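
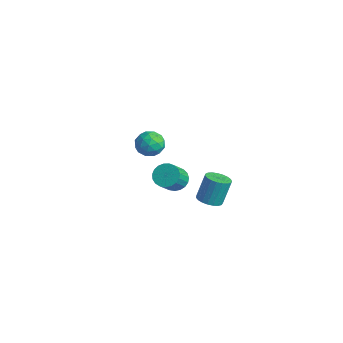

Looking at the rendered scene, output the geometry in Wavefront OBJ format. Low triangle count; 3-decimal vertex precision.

v 1.567 -2.976 -0.218
v 1.945 -3.316 -0.07
v 1.911 -2.885 1.007
v 1.533 -2.544 0.858
v 2.063 -3.142 -0.136
v 2.029 -2.711 0.941
v 2.096 -2.94 -0.216
v 2.062 -2.509 0.861
v 2.037 -2.743 -0.296
v 2.003 -2.312 0.78
v 1.897 -2.587 -0.363
v 1.863 -2.156 0.713
v 1.7 -2.498 -0.405
v 1.666 -2.067 0.671
v 1.48 -2.491 -0.415
v 1.446 -2.06 0.661
v 1.275 -2.568 -0.391
v 1.241 -2.137 0.686
v 1.12 -2.716 -0.336
v 1.086 -2.285 0.74
v 1.043 -2.908 -0.262
v 1.009 -2.477 0.815
v 1.057 -3.112 -0.18
v 1.022 -2.681 0.897
v 1.158 -3.293 -0.104
v 1.124 -2.862 0.972
v 1.331 -3.418 -0.048
v 1.296 -2.987 1.028
v 1.544 -3.467 -0.022
v 1.51 -3.036 1.054
v 1.761 -3.431 -0.03
v 1.727 -3 1.047
v -3.715 -1.681 -0.936
v -3.24 -2.013 -0.616
v -4.42 -2.447 -0.684
v -3.945 -2.779 -0.364
v -4.17 -2.206 -0.12
v -3.734 -1.732 -0.276
v -3.926 -2.728 -1.024
v -3.49 -2.254 -1.18
v -3.37 -2.66 -0.671
v -3.521 -2.338 -0.112
v -4.139 -2.122 -1.188
v -4.29 -1.8 -0.629
v -3.415 -1.779 -0.798
v -4.245 -2.681 -0.502
v -4.377 -2.344 -0.358
v -4.097 -2.539 -0.17
v -3.706 -1.615 -0.598
v -3.426 -1.81 -0.41
v -3.973 -1.923 -0.119
v -4.234 -2.65 -0.89
v -3.954 -2.845 -0.702
v -3.563 -1.921 -1.13
v -3.283 -2.116 -0.942
v -3.687 -2.537 -1.181
v -3.213 -2.355 -0.642
v -3.627 -2.806 -0.494
v -3.616 -2.775 -0.882
v -3.36 -2.497 -0.974
v -3.301 -2.166 -0.314
v -3.716 -2.616 -0.166
v -3.848 -2.279 -0.022
v -3.592 -2.001 -0.114
v -3.378 -2.546 -0.346
v -3.944 -1.844 -1.134
v -4.359 -2.294 -0.986
v -4.068 -2.459 -1.186
v -3.812 -2.181 -1.278
v -4.033 -1.654 -0.806
v -4.447 -2.105 -0.658
v -4.3 -1.963 -0.326
v -4.044 -1.685 -0.418
v -4.282 -1.914 -0.954
v -1.299 -2.654 -1.015
v -0.956 -2.899 -1.398
v -0.578 -3.572 -0.628
v -0.921 -3.326 -0.245
v -0.819 -2.725 -1.313
v -0.441 -3.398 -0.543
v -0.765 -2.539 -1.177
v -0.387 -3.212 -0.407
v -0.803 -2.373 -1.013
v -0.425 -3.045 -0.243
v -0.927 -2.255 -0.849
v -0.549 -2.928 -0.079
v -1.116 -2.206 -0.714
v -0.738 -2.879 0.056
v -1.336 -2.234 -0.631
v -0.958 -2.907 0.139
v -1.549 -2.335 -0.614
v -1.172 -3.008 0.156
v -1.72 -2.491 -0.667
v -1.342 -3.164 0.103
v -1.818 -2.675 -0.78
v -1.44 -3.348 -0.01
v -1.826 -2.856 -0.933
v -1.448 -3.529 -0.163
v -1.742 -3.001 -1.101
v -1.365 -3.674 -0.331
v -1.583 -3.086 -1.254
v -1.205 -3.759 -0.484
v -1.374 -3.097 -1.365
v -0.996 -3.77 -0.596
v -1.152 -3.031 -1.416
v -0.774 -3.703 -0.647
f 2 1 5
f 2 5 3
f 3 5 6
f 3 6 4
f 5 1 7
f 5 7 6
f 6 7 8
f 6 8 4
f 7 1 9
f 7 9 8
f 8 9 10
f 8 10 4
f 9 1 11
f 9 11 10
f 10 11 12
f 10 12 4
f 11 1 13
f 11 13 12
f 12 13 14
f 12 14 4
f 13 1 15
f 13 15 14
f 14 15 16
f 14 16 4
f 15 1 17
f 15 17 16
f 16 17 18
f 16 18 4
f 17 1 19
f 17 19 18
f 18 19 20
f 18 20 4
f 19 1 21
f 19 21 20
f 20 21 22
f 20 22 4
f 21 1 23
f 21 23 22
f 22 23 24
f 22 24 4
f 23 1 25
f 23 25 24
f 24 25 26
f 24 26 4
f 25 1 27
f 25 27 26
f 26 27 28
f 26 28 4
f 27 1 29
f 27 29 28
f 28 29 30
f 28 30 4
f 29 1 31
f 29 31 30
f 30 31 32
f 30 32 4
f 31 1 2
f 31 2 32
f 32 2 3
f 32 3 4
f 33 70 49
f 70 44 73
f 49 73 38
f 70 73 49
f 33 49 45
f 49 38 50
f 45 50 34
f 49 50 45
f 33 45 54
f 45 34 55
f 54 55 40
f 45 55 54
f 33 54 66
f 54 40 69
f 66 69 43
f 54 69 66
f 33 66 70
f 66 43 74
f 70 74 44
f 66 74 70
f 34 50 61
f 50 38 64
f 61 64 42
f 50 64 61
f 38 73 51
f 73 44 72
f 51 72 37
f 73 72 51
f 44 74 71
f 74 43 67
f 71 67 35
f 74 67 71
f 43 69 68
f 69 40 56
f 68 56 39
f 69 56 68
f 40 55 60
f 55 34 57
f 60 57 41
f 55 57 60
f 36 62 48
f 62 42 63
f 48 63 37
f 62 63 48
f 36 48 46
f 48 37 47
f 46 47 35
f 48 47 46
f 36 46 53
f 46 35 52
f 53 52 39
f 46 52 53
f 36 53 58
f 53 39 59
f 58 59 41
f 53 59 58
f 36 58 62
f 58 41 65
f 62 65 42
f 58 65 62
f 37 63 51
f 63 42 64
f 51 64 38
f 63 64 51
f 35 47 71
f 47 37 72
f 71 72 44
f 47 72 71
f 39 52 68
f 52 35 67
f 68 67 43
f 52 67 68
f 41 59 60
f 59 39 56
f 60 56 40
f 59 56 60
f 42 65 61
f 65 41 57
f 61 57 34
f 65 57 61
f 76 75 79
f 76 79 77
f 77 79 80
f 77 80 78
f 79 75 81
f 79 81 80
f 80 81 82
f 80 82 78
f 81 75 83
f 81 83 82
f 82 83 84
f 82 84 78
f 83 75 85
f 83 85 84
f 84 85 86
f 84 86 78
f 85 75 87
f 85 87 86
f 86 87 88
f 86 88 78
f 87 75 89
f 87 89 88
f 88 89 90
f 88 90 78
f 89 75 91
f 89 91 90
f 90 91 92
f 90 92 78
f 91 75 93
f 91 93 92
f 92 93 94
f 92 94 78
f 93 75 95
f 93 95 94
f 94 95 96
f 94 96 78
f 95 75 97
f 95 97 96
f 96 97 98
f 96 98 78
f 97 75 99
f 97 99 98
f 98 99 100
f 98 100 78
f 99 75 101
f 99 101 100
f 100 101 102
f 100 102 78
f 101 75 103
f 101 103 102
f 102 103 104
f 102 104 78
f 103 75 105
f 103 105 104
f 104 105 106
f 104 106 78
f 105 75 76
f 105 76 106
f 106 76 77
f 106 77 78



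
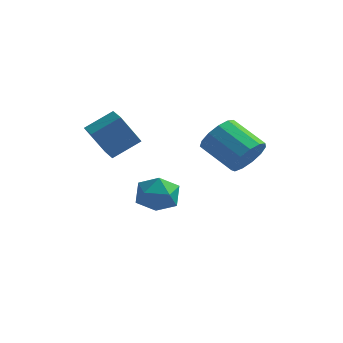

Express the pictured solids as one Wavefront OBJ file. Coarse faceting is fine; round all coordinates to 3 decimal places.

v -3.297 1.939 -2.692
v -2.74 2.283 -1.752
v -2.12 0.517 -2.868
v -1.563 0.861 -1.928
v -2.623 0.435 -1.842
v -3.351 1.313 -1.733
v -1.509 1.487 -2.887
v -2.237 2.365 -2.778
v -1.635 2.004 -1.872
v -2.324 1.354 -1.226
v -2.536 1.446 -3.394
v -3.225 0.796 -2.748
v -4.472 0.273 0.434
v -5.063 -0.538 2.106
v -3.554 1.295 1.254
v -4.145 0.483 2.926
v -3.795 -0.303 0.394
v -4.386 -1.115 2.066
v -2.877 0.718 1.214
v -3.468 -0.093 2.886
v 1.808 1.872 0.674
v 2.358 2.385 1.436
v 0.662 2.76 2.408
v 0.112 2.248 1.646
v 2.213 2.799 1.023
v 0.517 3.175 1.995
v 1.939 2.92 0.499
v 0.244 3.295 1.471
v 1.624 2.708 0.031
v -0.072 3.083 1.003
v 1.367 2.23 -0.233
v -0.328 2.606 0.739
v 1.25 1.639 -0.209
v -0.445 2.015 0.763
v 1.31 1.122 0.096
v -0.385 1.498 1.067
v 1.528 0.844 0.584
v -0.167 1.219 1.555
v 1.835 0.891 1.1
v 0.139 1.267 2.072
v 2.133 1.251 1.482
v 0.438 1.626 2.454
v 2.328 1.807 1.607
v 0.633 2.183 2.579
f 1 12 6
f 1 6 2
f 1 2 8
f 1 8 11
f 1 11 12
f 2 6 10
f 6 12 5
f 12 11 3
f 11 8 7
f 8 2 9
f 4 10 5
f 4 5 3
f 4 3 7
f 4 7 9
f 4 9 10
f 5 10 6
f 3 5 12
f 7 3 11
f 9 7 8
f 10 9 2
f 14 16 13
f 17 14 13
f 13 16 15
f 15 17 13
f 14 20 16
f 18 14 17
f 18 20 14
f 16 20 15
f 19 17 15
f 15 20 19
f 19 18 17
f 20 18 19
f 22 21 25
f 22 25 23
f 23 25 26
f 23 26 24
f 25 21 27
f 25 27 26
f 26 27 28
f 26 28 24
f 27 21 29
f 27 29 28
f 28 29 30
f 28 30 24
f 29 21 31
f 29 31 30
f 30 31 32
f 30 32 24
f 31 21 33
f 31 33 32
f 32 33 34
f 32 34 24
f 33 21 35
f 33 35 34
f 34 35 36
f 34 36 24
f 35 21 37
f 35 37 36
f 36 37 38
f 36 38 24
f 37 21 39
f 37 39 38
f 38 39 40
f 38 40 24
f 39 21 41
f 39 41 40
f 40 41 42
f 40 42 24
f 41 21 43
f 41 43 42
f 42 43 44
f 42 44 24
f 43 21 22
f 43 22 44
f 44 22 23
f 44 23 24



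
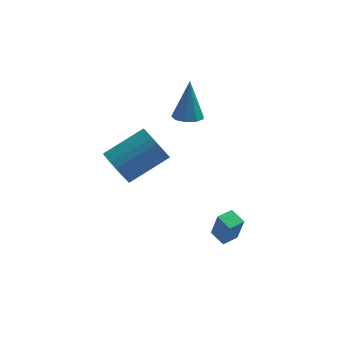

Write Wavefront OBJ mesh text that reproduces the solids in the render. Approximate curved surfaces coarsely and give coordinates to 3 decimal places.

v 1.303 3.226 1.696
v 1.722 2.609 1.843
v 1.377 3.774 3.784
v 2.031 3.01 1.727
v 2 3.512 1.596
v 1.642 3.88 1.512
v 1.126 3.942 1.514
v 0.693 3.668 1.601
v 0.545 3.188 1.733
v 0.752 2.725 1.847
v 1.217 2.496 1.891
v -1.663 -1.876 2.144
v -1.179 -1.856 1.316
v 0.548 -0.964 2.347
v 0.063 -0.984 3.176
v -1.361 -1.501 1.314
v 0.366 -0.609 2.345
v -1.595 -1.21 1.455
v 0.131 -0.319 2.487
v -1.842 -1.035 1.716
v -0.115 -0.144 2.748
v -2.057 -1.005 2.051
v -0.331 -0.114 3.083
v -2.204 -1.126 2.402
v -0.478 -0.234 3.433
v -2.258 -1.376 2.708
v -0.532 -0.485 3.74
v -2.209 -1.713 2.917
v -0.483 -0.821 3.949
v -2.066 -2.078 2.992
v -0.339 -1.186 4.024
v -1.853 -2.408 2.921
v -0.126 -1.516 3.952
v -1.607 -2.646 2.715
v 0.12 -1.754 3.747
v -1.371 -2.75 2.411
v 0.356 -1.859 3.442
v -1.185 -2.704 2.06
v 0.541 -1.812 3.092
v -1.082 -2.515 1.724
v 0.644 -1.623 2.756
v -1.08 -2.215 1.461
v 0.646 -1.323 2.493
v 2.479 -0.717 -3.288
v 2.765 -1.041 -1.842
v 3.113 -0.151 -3.287
v 3.399 -0.474 -1.84
v 3.041 -1.346 -3.54
v 3.327 -1.669 -2.093
v 3.675 -0.779 -3.538
v 3.961 -1.103 -2.092
f 2 1 4
f 2 4 3
f 4 1 5
f 4 5 3
f 5 1 6
f 5 6 3
f 6 1 7
f 6 7 3
f 7 1 8
f 7 8 3
f 8 1 9
f 8 9 3
f 9 1 10
f 9 10 3
f 10 1 11
f 10 11 3
f 11 1 2
f 11 2 3
f 13 12 16
f 13 16 14
f 14 16 17
f 14 17 15
f 16 12 18
f 16 18 17
f 17 18 19
f 17 19 15
f 18 12 20
f 18 20 19
f 19 20 21
f 19 21 15
f 20 12 22
f 20 22 21
f 21 22 23
f 21 23 15
f 22 12 24
f 22 24 23
f 23 24 25
f 23 25 15
f 24 12 26
f 24 26 25
f 25 26 27
f 25 27 15
f 26 12 28
f 26 28 27
f 27 28 29
f 27 29 15
f 28 12 30
f 28 30 29
f 29 30 31
f 29 31 15
f 30 12 32
f 30 32 31
f 31 32 33
f 31 33 15
f 32 12 34
f 32 34 33
f 33 34 35
f 33 35 15
f 34 12 36
f 34 36 35
f 35 36 37
f 35 37 15
f 36 12 38
f 36 38 37
f 37 38 39
f 37 39 15
f 38 12 40
f 38 40 39
f 39 40 41
f 39 41 15
f 40 12 42
f 40 42 41
f 41 42 43
f 41 43 15
f 42 12 13
f 42 13 43
f 43 13 14
f 43 14 15
f 45 47 44
f 48 45 44
f 44 47 46
f 46 48 44
f 45 51 47
f 49 45 48
f 49 51 45
f 47 51 46
f 50 48 46
f 46 51 50
f 50 49 48
f 51 49 50



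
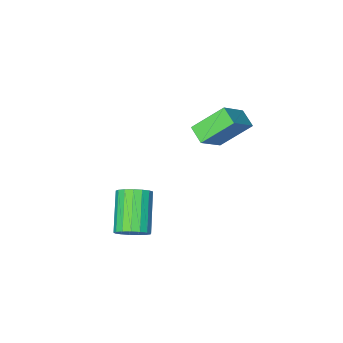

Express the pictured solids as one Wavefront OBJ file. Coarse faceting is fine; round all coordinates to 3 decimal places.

v 0.582 -1.717 -1.054
v 1.042 -2.256 -1.269
v 0.158 -3.501 -0.041
v -0.302 -2.963 0.174
v 1.21 -2.105 -0.996
v 0.325 -3.351 0.232
v 1.233 -1.866 -0.736
v 0.349 -3.112 0.492
v 1.108 -1.592 -0.549
v 0.224 -2.838 0.679
v 0.862 -1.348 -0.477
v -0.022 -2.593 0.751
v 0.552 -1.187 -0.538
v -0.332 -2.433 0.69
v 0.249 -1.149 -0.717
v -0.635 -2.394 0.511
v 0.022 -1.24 -0.973
v -0.862 -2.486 0.255
v -0.076 -1.441 -1.248
v -0.961 -2.687 -0.02
v -0.024 -1.705 -1.478
v -0.908 -2.951 -0.25
v 0.167 -1.972 -1.611
v -0.717 -3.217 -0.383
v 0.453 -2.18 -1.617
v -0.431 -3.426 -0.389
v 0.769 -2.283 -1.493
v -0.115 -3.528 -0.265
v -3.551 -2.458 2.867
v -4.68 -1.871 3.98
v -3.489 -1.675 2.518
v -4.617 -1.088 3.631
v -2.403 -2.112 3.849
v -3.531 -1.525 4.962
v -2.34 -1.329 3.5
v -3.469 -0.742 4.613
f 2 1 5
f 2 5 3
f 3 5 6
f 3 6 4
f 5 1 7
f 5 7 6
f 6 7 8
f 6 8 4
f 7 1 9
f 7 9 8
f 8 9 10
f 8 10 4
f 9 1 11
f 9 11 10
f 10 11 12
f 10 12 4
f 11 1 13
f 11 13 12
f 12 13 14
f 12 14 4
f 13 1 15
f 13 15 14
f 14 15 16
f 14 16 4
f 15 1 17
f 15 17 16
f 16 17 18
f 16 18 4
f 17 1 19
f 17 19 18
f 18 19 20
f 18 20 4
f 19 1 21
f 19 21 20
f 20 21 22
f 20 22 4
f 21 1 23
f 21 23 22
f 22 23 24
f 22 24 4
f 23 1 25
f 23 25 24
f 24 25 26
f 24 26 4
f 25 1 27
f 25 27 26
f 26 27 28
f 26 28 4
f 27 1 2
f 27 2 28
f 28 2 3
f 28 3 4
f 30 32 29
f 33 30 29
f 29 32 31
f 31 33 29
f 30 36 32
f 34 30 33
f 34 36 30
f 32 36 31
f 35 33 31
f 31 36 35
f 35 34 33
f 36 34 35



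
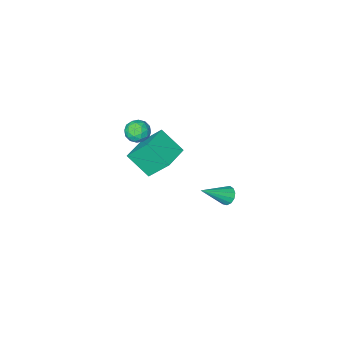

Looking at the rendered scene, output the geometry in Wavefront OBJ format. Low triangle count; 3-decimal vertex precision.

v -2.392 2.852 -1.506
v -2.14 3.21 -1.787
v -1.068 2.668 -0.554
v -2.275 3.355 -1.571
v -2.447 3.34 -1.334
v -2.601 3.17 -1.152
v -2.689 2.9 -1.082
v -2.683 2.614 -1.147
v -2.584 2.404 -1.325
v -2.424 2.336 -1.561
v -2.253 2.432 -1.779
v -2.127 2.662 -1.911
v -2.084 2.952 -1.913
v -1.201 -1.849 -0.013
v -0.548 -1.693 -0.061
v -0.952 -2.907 -0.079
v -0.299 -2.751 -0.127
v -0.628 -2.65 0.452
v -0.782 -1.996 0.492
v -0.718 -2.604 -0.632
v -0.872 -1.95 -0.592
v -0.25 -2.159 -0.444
v -0.194 -2.188 0.226
v -1.306 -2.412 -0.366
v -1.25 -2.441 0.304
v -0.896 -1.678 -0.031
v -0.604 -2.922 -0.109
v -0.797 -2.863 0.231
v -0.413 -2.771 0.203
v -1.033 -1.857 0.294
v -0.65 -1.765 0.266
v -0.697 -2.327 0.567
v -0.85 -2.835 -0.406
v -0.467 -2.743 -0.434
v -1.087 -1.829 -0.343
v -0.703 -1.737 -0.371
v -0.803 -2.273 -0.707
v -0.337 -1.86 -0.284
v -0.191 -2.482 -0.323
v -0.437 -2.396 -0.62
v -0.528 -2.011 -0.596
v -0.304 -1.877 0.11
v -0.158 -2.499 0.071
v -0.351 -2.44 0.411
v -0.442 -2.056 0.435
v -0.129 -2.151 -0.115
v -1.342 -2.101 -0.211
v -1.196 -2.723 -0.25
v -1.058 -2.544 -0.575
v -1.149 -2.16 -0.551
v -1.309 -2.118 0.183
v -1.163 -2.74 0.144
v -0.972 -2.589 0.456
v -1.063 -2.204 0.48
v -1.371 -2.449 -0.025
v -2.795 -3.383 -4.407
v -2.236 -4.48 -3.401
v -3.428 -2.526 -3.121
v -2.869 -3.623 -2.115
v -1.511 -2.617 -4.285
v -0.952 -3.714 -3.279
v -2.144 -1.76 -2.999
v -1.585 -2.857 -1.993
f 2 1 4
f 2 4 3
f 4 1 5
f 4 5 3
f 5 1 6
f 5 6 3
f 6 1 7
f 6 7 3
f 7 1 8
f 7 8 3
f 8 1 9
f 8 9 3
f 9 1 10
f 9 10 3
f 10 1 11
f 10 11 3
f 11 1 12
f 11 12 3
f 12 1 13
f 12 13 3
f 13 1 2
f 13 2 3
f 14 51 30
f 51 25 54
f 30 54 19
f 51 54 30
f 14 30 26
f 30 19 31
f 26 31 15
f 30 31 26
f 14 26 35
f 26 15 36
f 35 36 21
f 26 36 35
f 14 35 47
f 35 21 50
f 47 50 24
f 35 50 47
f 14 47 51
f 47 24 55
f 51 55 25
f 47 55 51
f 15 31 42
f 31 19 45
f 42 45 23
f 31 45 42
f 19 54 32
f 54 25 53
f 32 53 18
f 54 53 32
f 25 55 52
f 55 24 48
f 52 48 16
f 55 48 52
f 24 50 49
f 50 21 37
f 49 37 20
f 50 37 49
f 21 36 41
f 36 15 38
f 41 38 22
f 36 38 41
f 17 43 29
f 43 23 44
f 29 44 18
f 43 44 29
f 17 29 27
f 29 18 28
f 27 28 16
f 29 28 27
f 17 27 34
f 27 16 33
f 34 33 20
f 27 33 34
f 17 34 39
f 34 20 40
f 39 40 22
f 34 40 39
f 17 39 43
f 39 22 46
f 43 46 23
f 39 46 43
f 18 44 32
f 44 23 45
f 32 45 19
f 44 45 32
f 16 28 52
f 28 18 53
f 52 53 25
f 28 53 52
f 20 33 49
f 33 16 48
f 49 48 24
f 33 48 49
f 22 40 41
f 40 20 37
f 41 37 21
f 40 37 41
f 23 46 42
f 46 22 38
f 42 38 15
f 46 38 42
f 57 59 56
f 60 57 56
f 56 59 58
f 58 60 56
f 57 63 59
f 61 57 60
f 61 63 57
f 59 63 58
f 62 60 58
f 58 63 62
f 62 61 60
f 63 61 62



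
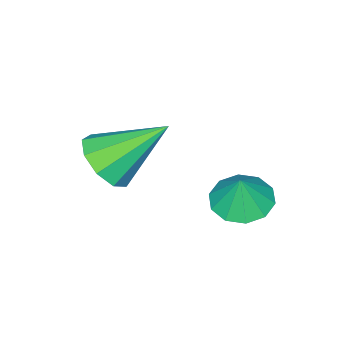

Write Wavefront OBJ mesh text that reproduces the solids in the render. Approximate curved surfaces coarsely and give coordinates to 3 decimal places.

v -0.7 0.958 3.241
v 0.044 1.347 3.503
v -1.72 2.062 4.499
v -0.196 1.651 3.042
v -0.672 1.63 2.674
v -1.161 1.294 2.572
v -1.435 0.802 2.783
v -1.365 0.382 3.208
v -0.984 0.231 3.649
v -0.47 0.421 3.9
v -0.064 0.861 3.842
v -2.835 3.43 1.743
v -2.126 3.042 1.605
v -2.565 3.57 2.737
v -2.054 3.536 1.516
v -2.281 3.989 1.514
v -2.719 4.229 1.599
v -3.202 4.163 1.739
v -3.544 3.818 1.881
v -3.616 3.324 1.97
v -3.389 2.871 1.972
v -2.951 2.631 1.887
v -2.468 2.697 1.746
f 2 1 4
f 2 4 3
f 4 1 5
f 4 5 3
f 5 1 6
f 5 6 3
f 6 1 7
f 6 7 3
f 7 1 8
f 7 8 3
f 8 1 9
f 8 9 3
f 9 1 10
f 9 10 3
f 10 1 11
f 10 11 3
f 11 1 2
f 11 2 3
f 13 12 15
f 13 15 14
f 15 12 16
f 15 16 14
f 16 12 17
f 16 17 14
f 17 12 18
f 17 18 14
f 18 12 19
f 18 19 14
f 19 12 20
f 19 20 14
f 20 12 21
f 20 21 14
f 21 12 22
f 21 22 14
f 22 12 23
f 22 23 14
f 23 12 13
f 23 13 14



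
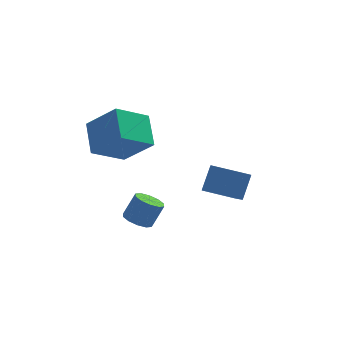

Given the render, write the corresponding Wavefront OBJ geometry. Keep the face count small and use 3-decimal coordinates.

v 4.137 -1.195 -1.107
v 3.62 -2.208 -0.223
v 2.795 -0.408 -0.989
v 2.279 -1.42 -0.105
v 4.641 -0.5 -0.015
v 4.125 -1.512 0.869
v 3.3 0.288 0.103
v 2.783 -0.725 0.987
v -0.892 -4.02 0.238
v -0.466 -3.588 -0.091
v 0.098 -3.349 0.953
v -0.328 -3.78 1.282
v -0.804 -3.364 0.041
v -0.241 -3.125 1.084
v -1.176 -3.391 0.248
v -0.612 -3.152 1.291
v -1.439 -3.658 0.451
v -0.876 -3.419 1.495
v -1.494 -4.063 0.573
v -0.93 -3.824 1.617
v -1.318 -4.451 0.567
v -0.754 -4.212 1.611
v -0.979 -4.675 0.436
v -0.416 -4.436 1.479
v -0.608 -4.648 0.229
v -0.044 -4.409 1.272
v -0.344 -4.381 0.025
v 0.219 -4.142 1.069
v -0.29 -3.976 -0.097
v 0.274 -3.737 0.947
v -2.476 -1.274 2.741
v -1.274 -2.032 4.076
v -2.494 0.214 3.603
v -1.293 -0.544 4.939
v -0.987 -0.676 1.741
v 0.214 -1.434 3.077
v -1.006 0.812 2.604
v 0.196 0.054 3.939
f 2 4 1
f 5 2 1
f 1 4 3
f 3 5 1
f 2 8 4
f 6 2 5
f 6 8 2
f 4 8 3
f 7 5 3
f 3 8 7
f 7 6 5
f 8 6 7
f 10 9 13
f 10 13 11
f 11 13 14
f 11 14 12
f 13 9 15
f 13 15 14
f 14 15 16
f 14 16 12
f 15 9 17
f 15 17 16
f 16 17 18
f 16 18 12
f 17 9 19
f 17 19 18
f 18 19 20
f 18 20 12
f 19 9 21
f 19 21 20
f 20 21 22
f 20 22 12
f 21 9 23
f 21 23 22
f 22 23 24
f 22 24 12
f 23 9 25
f 23 25 24
f 24 25 26
f 24 26 12
f 25 9 27
f 25 27 26
f 26 27 28
f 26 28 12
f 27 9 29
f 27 29 28
f 28 29 30
f 28 30 12
f 29 9 10
f 29 10 30
f 30 10 11
f 30 11 12
f 32 34 31
f 35 32 31
f 31 34 33
f 33 35 31
f 32 38 34
f 36 32 35
f 36 38 32
f 34 38 33
f 37 35 33
f 33 38 37
f 37 36 35
f 38 36 37



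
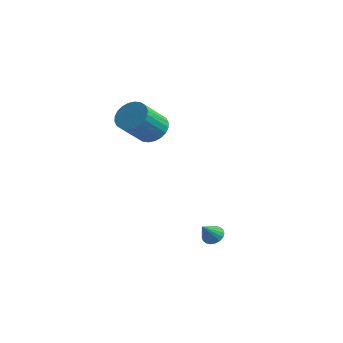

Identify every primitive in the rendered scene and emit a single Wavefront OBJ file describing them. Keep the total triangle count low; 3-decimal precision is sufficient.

v -3.165 1.162 0.932
v -2.118 0.997 0.92
v -2.348 -0.586 2.415
v -3.395 -0.422 2.428
v -2.151 1.283 1.217
v -2.382 -0.301 2.712
v -2.338 1.55 1.471
v -2.569 -0.033 2.966
v -2.652 1.758 1.643
v -2.882 0.175 3.138
v -3.043 1.875 1.706
v -3.274 0.292 3.202
v -3.453 1.884 1.652
v -3.684 0.301 3.148
v -3.819 1.783 1.489
v -4.05 0.2 2.984
v -4.085 1.587 1.24
v -4.316 0.004 2.736
v -4.212 1.326 0.945
v -4.442 -0.257 2.44
v -4.178 1.041 0.648
v -4.409 -0.543 2.143
v -3.991 0.773 0.394
v -4.222 -0.81 1.889
v -3.678 0.565 0.222
v -3.908 -1.018 1.717
v -3.286 0.448 0.158
v -3.517 -1.135 1.654
v -2.876 0.439 0.212
v -3.107 -1.144 1.708
v -2.51 0.54 0.376
v -2.741 -1.043 1.871
v -2.244 0.736 0.624
v -2.475 -0.847 2.12
v 3.802 -2.975 -3.412
v 4.361 -2.773 -3.174
v 3.698 -3.825 -2.448
v 4.172 -2.603 -3.045
v 3.909 -2.507 -2.988
v 3.626 -2.504 -3.016
v 3.377 -2.594 -3.122
v 3.213 -2.759 -3.286
v 3.165 -2.967 -3.475
v 3.244 -3.177 -3.651
v 3.433 -3.346 -3.78
v 3.695 -3.442 -3.836
v 3.978 -3.446 -3.808
v 4.227 -3.356 -3.702
v 4.391 -3.19 -3.538
v 4.439 -2.982 -3.35
f 2 1 5
f 2 5 3
f 3 5 6
f 3 6 4
f 5 1 7
f 5 7 6
f 6 7 8
f 6 8 4
f 7 1 9
f 7 9 8
f 8 9 10
f 8 10 4
f 9 1 11
f 9 11 10
f 10 11 12
f 10 12 4
f 11 1 13
f 11 13 12
f 12 13 14
f 12 14 4
f 13 1 15
f 13 15 14
f 14 15 16
f 14 16 4
f 15 1 17
f 15 17 16
f 16 17 18
f 16 18 4
f 17 1 19
f 17 19 18
f 18 19 20
f 18 20 4
f 19 1 21
f 19 21 20
f 20 21 22
f 20 22 4
f 21 1 23
f 21 23 22
f 22 23 24
f 22 24 4
f 23 1 25
f 23 25 24
f 24 25 26
f 24 26 4
f 25 1 27
f 25 27 26
f 26 27 28
f 26 28 4
f 27 1 29
f 27 29 28
f 28 29 30
f 28 30 4
f 29 1 31
f 29 31 30
f 30 31 32
f 30 32 4
f 31 1 33
f 31 33 32
f 32 33 34
f 32 34 4
f 33 1 2
f 33 2 34
f 34 2 3
f 34 3 4
f 36 35 38
f 36 38 37
f 38 35 39
f 38 39 37
f 39 35 40
f 39 40 37
f 40 35 41
f 40 41 37
f 41 35 42
f 41 42 37
f 42 35 43
f 42 43 37
f 43 35 44
f 43 44 37
f 44 35 45
f 44 45 37
f 45 35 46
f 45 46 37
f 46 35 47
f 46 47 37
f 47 35 48
f 47 48 37
f 48 35 49
f 48 49 37
f 49 35 50
f 49 50 37
f 50 35 36
f 50 36 37



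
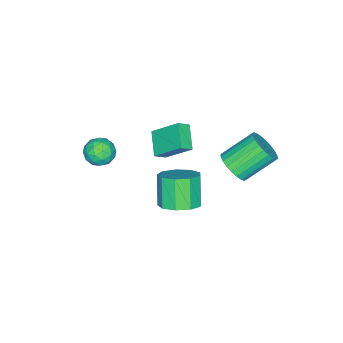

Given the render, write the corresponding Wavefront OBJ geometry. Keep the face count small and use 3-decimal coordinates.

v -2.781 -2.724 -4.856
v -3.828 -3.549 -4.105
v -2.99 -1.247 -3.524
v -4.036 -2.073 -2.773
v -2.204 -3.047 -4.407
v -3.25 -3.873 -3.656
v -2.412 -1.571 -3.075
v -3.459 -2.396 -2.324
v -1.914 1.765 -2.349
v -1.186 2.363 -2.119
v -2.437 3.413 -0.881
v -3.166 2.815 -1.111
v -1.334 2.539 -2.419
v -2.586 3.589 -1.181
v -1.571 2.598 -2.709
v -2.823 3.648 -1.471
v -1.86 2.53 -2.943
v -3.112 3.58 -1.705
v -2.158 2.345 -3.087
v -3.409 3.395 -1.849
v -2.418 2.072 -3.119
v -3.669 3.122 -1.881
v -2.601 1.753 -3.033
v -3.853 2.803 -1.795
v -2.68 1.435 -2.844
v -3.932 2.485 -1.606
v -2.643 1.167 -2.579
v -3.894 2.217 -1.341
v -2.494 0.991 -2.279
v -3.746 2.041 -1.041
v -2.257 0.932 -1.989
v -3.509 1.982 -0.751
v -1.968 1 -1.755
v -3.22 2.05 -0.517
v -1.671 1.185 -1.611
v -2.922 2.235 -0.373
v -1.411 1.458 -1.579
v -2.662 2.508 -0.341
v -1.227 1.777 -1.665
v -2.479 2.827 -0.427
v -1.148 2.095 -1.854
v -2.4 3.145 -0.616
v 1.862 -2.963 0.072
v 2.256 -2.745 -0.664
v 1.664 -4.255 -0.416
v 2.058 -4.037 -1.152
v 2.511 -4.095 -0.42
v 2.634 -3.296 -0.119
v 1.286 -3.704 -0.961
v 1.409 -2.905 -0.66
v 1.9 -3.203 -1.302
v 2.657 -3.445 -0.968
v 1.263 -3.555 -0.112
v 2.02 -3.797 0.222
v 2.076 -2.741 -0.253
v 1.844 -4.259 -0.827
v 2.11 -4.293 -0.397
v 2.342 -4.166 -0.829
v 2.298 -3.064 0.067
v 2.53 -2.937 -0.366
v 2.68 -3.73 -0.222
v 1.39 -4.063 -0.714
v 1.622 -3.936 -1.147
v 1.578 -2.834 -0.251
v 1.81 -2.707 -0.683
v 1.24 -3.27 -0.858
v 2.099 -2.882 -1.061
v 1.982 -3.641 -1.347
v 1.529 -3.445 -1.235
v 1.601 -2.976 -1.058
v 2.544 -3.024 -0.865
v 2.427 -3.784 -1.151
v 2.694 -3.818 -0.721
v 2.766 -3.348 -0.544
v 2.335 -3.293 -1.24
v 1.493 -3.216 0.071
v 1.376 -3.976 -0.215
v 1.154 -3.652 -0.536
v 1.226 -3.182 -0.359
v 1.938 -3.359 0.267
v 1.821 -4.118 -0.019
v 2.319 -4.024 -0.022
v 2.391 -3.555 0.155
v 1.585 -3.707 0.16
v 3.243 1.877 -0.596
v 3.786 0.99 -0.624
v 3.019 0.476 0.828
v 2.477 1.363 0.856
v 4.145 1.484 -0.259
v 3.379 0.969 1.192
v 4.083 2.162 -0.051
v 3.316 1.647 1.4
v 3.627 2.706 -0.099
v 2.861 2.192 1.352
v 2.992 2.863 -0.379
v 2.226 2.348 1.073
v 2.475 2.559 -0.76
v 1.708 2.044 0.691
v 2.317 1.935 -1.064
v 1.55 1.421 0.387
v 2.592 1.285 -1.15
v 1.826 0.77 0.302
v 3.172 0.912 -0.975
v 2.406 0.397 0.476
f 2 4 1
f 5 2 1
f 1 4 3
f 3 5 1
f 2 8 4
f 6 2 5
f 6 8 2
f 4 8 3
f 7 5 3
f 3 8 7
f 7 6 5
f 8 6 7
f 10 9 13
f 10 13 11
f 11 13 14
f 11 14 12
f 13 9 15
f 13 15 14
f 14 15 16
f 14 16 12
f 15 9 17
f 15 17 16
f 16 17 18
f 16 18 12
f 17 9 19
f 17 19 18
f 18 19 20
f 18 20 12
f 19 9 21
f 19 21 20
f 20 21 22
f 20 22 12
f 21 9 23
f 21 23 22
f 22 23 24
f 22 24 12
f 23 9 25
f 23 25 24
f 24 25 26
f 24 26 12
f 25 9 27
f 25 27 26
f 26 27 28
f 26 28 12
f 27 9 29
f 27 29 28
f 28 29 30
f 28 30 12
f 29 9 31
f 29 31 30
f 30 31 32
f 30 32 12
f 31 9 33
f 31 33 32
f 32 33 34
f 32 34 12
f 33 9 35
f 33 35 34
f 34 35 36
f 34 36 12
f 35 9 37
f 35 37 36
f 36 37 38
f 36 38 12
f 37 9 39
f 37 39 38
f 38 39 40
f 38 40 12
f 39 9 41
f 39 41 40
f 40 41 42
f 40 42 12
f 41 9 10
f 41 10 42
f 42 10 11
f 42 11 12
f 43 80 59
f 80 54 83
f 59 83 48
f 80 83 59
f 43 59 55
f 59 48 60
f 55 60 44
f 59 60 55
f 43 55 64
f 55 44 65
f 64 65 50
f 55 65 64
f 43 64 76
f 64 50 79
f 76 79 53
f 64 79 76
f 43 76 80
f 76 53 84
f 80 84 54
f 76 84 80
f 44 60 71
f 60 48 74
f 71 74 52
f 60 74 71
f 48 83 61
f 83 54 82
f 61 82 47
f 83 82 61
f 54 84 81
f 84 53 77
f 81 77 45
f 84 77 81
f 53 79 78
f 79 50 66
f 78 66 49
f 79 66 78
f 50 65 70
f 65 44 67
f 70 67 51
f 65 67 70
f 46 72 58
f 72 52 73
f 58 73 47
f 72 73 58
f 46 58 56
f 58 47 57
f 56 57 45
f 58 57 56
f 46 56 63
f 56 45 62
f 63 62 49
f 56 62 63
f 46 63 68
f 63 49 69
f 68 69 51
f 63 69 68
f 46 68 72
f 68 51 75
f 72 75 52
f 68 75 72
f 47 73 61
f 73 52 74
f 61 74 48
f 73 74 61
f 45 57 81
f 57 47 82
f 81 82 54
f 57 82 81
f 49 62 78
f 62 45 77
f 78 77 53
f 62 77 78
f 51 69 70
f 69 49 66
f 70 66 50
f 69 66 70
f 52 75 71
f 75 51 67
f 71 67 44
f 75 67 71
f 86 85 89
f 86 89 87
f 87 89 90
f 87 90 88
f 89 85 91
f 89 91 90
f 90 91 92
f 90 92 88
f 91 85 93
f 91 93 92
f 92 93 94
f 92 94 88
f 93 85 95
f 93 95 94
f 94 95 96
f 94 96 88
f 95 85 97
f 95 97 96
f 96 97 98
f 96 98 88
f 97 85 99
f 97 99 98
f 98 99 100
f 98 100 88
f 99 85 101
f 99 101 100
f 100 101 102
f 100 102 88
f 101 85 103
f 101 103 102
f 102 103 104
f 102 104 88
f 103 85 86
f 103 86 104
f 104 86 87
f 104 87 88



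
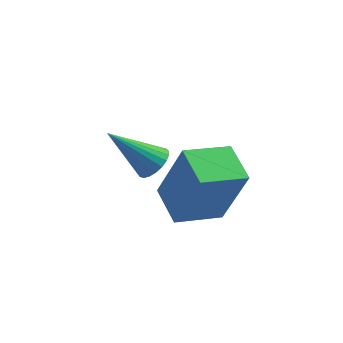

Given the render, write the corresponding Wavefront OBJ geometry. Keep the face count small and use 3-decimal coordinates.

v 1.706 1.869 -4.243
v 2.163 1.637 -3.877
v 0.434 1.491 -2.897
v 2.161 1.889 -3.808
v 2.08 2.139 -3.814
v 1.935 2.341 -3.894
v 1.75 2.462 -4.035
v 1.557 2.481 -4.211
v 1.39 2.394 -4.393
v 1.278 2.216 -4.55
v 1.24 1.978 -4.653
v 1.282 1.722 -4.685
v 1.397 1.491 -4.641
v 1.566 1.325 -4.528
v 1.759 1.254 -4.366
v 1.943 1.289 -4.183
v 2.086 1.424 -4.01
v 2.457 -0.439 -3.551
v 3.249 -0.704 -1.515
v 3.573 0.531 -3.859
v 4.365 0.266 -1.823
v 3.215 -1.446 -3.977
v 4.007 -1.711 -1.941
v 4.331 -0.476 -4.285
v 5.123 -0.741 -2.249
f 2 1 4
f 2 4 3
f 4 1 5
f 4 5 3
f 5 1 6
f 5 6 3
f 6 1 7
f 6 7 3
f 7 1 8
f 7 8 3
f 8 1 9
f 8 9 3
f 9 1 10
f 9 10 3
f 10 1 11
f 10 11 3
f 11 1 12
f 11 12 3
f 12 1 13
f 12 13 3
f 13 1 14
f 13 14 3
f 14 1 15
f 14 15 3
f 15 1 16
f 15 16 3
f 16 1 17
f 16 17 3
f 17 1 2
f 17 2 3
f 19 21 18
f 22 19 18
f 18 21 20
f 20 22 18
f 19 25 21
f 23 19 22
f 23 25 19
f 21 25 20
f 24 22 20
f 20 25 24
f 24 23 22
f 25 23 24



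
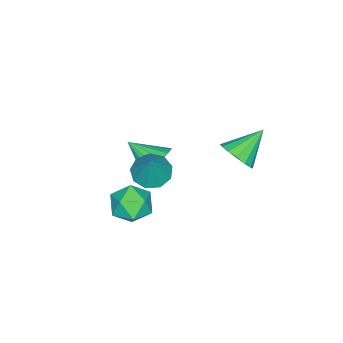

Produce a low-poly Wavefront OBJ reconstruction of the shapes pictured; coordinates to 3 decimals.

v 1.787 -0.222 -2.616
v 2.524 -1.181 -2.596
v 0.896 -0.939 -4.204
v 1.633 -1.898 -4.184
v 0.799 -1.758 -3.319
v 1.35 -1.315 -2.338
v 2.07 -0.805 -4.462
v 2.621 -0.362 -3.481
v 2.698 -1.541 -3.737
v 1.913 -2.13 -3.031
v 1.507 0.01 -3.769
v 0.722 -0.579 -3.063
v -1.527 2.936 -0.263
v -1.177 2.342 0.516
v -3.053 3.564 0.903
v -0.932 2.817 0.581
v -0.846 3.323 0.421
v -0.942 3.726 0.077
v -1.196 3.917 -0.358
v -1.538 3.845 -0.767
v -1.877 3.53 -1.041
v -2.123 3.055 -1.107
v -2.209 2.549 -0.946
v -2.112 2.146 -0.602
v -1.859 1.955 -0.168
v -1.516 2.026 0.242
v 3.255 1.087 1.84
v 4.126 1.3 1.396
v 4.045 1.533 3.6
v 3.736 1.862 1.428
v 3.122 2.061 1.653
v 2.57 1.804 1.966
v 2.339 1.212 2.219
v 2.537 0.562 2.295
v 3.071 0.157 2.158
v 3.691 0.188 1.872
v 4.108 0.639 1.571
v -0.138 -0.651 -1.476
v 0.612 -0.27 -0.815
v -0.062 -2.349 -0.584
v 0.207 -0.168 -0.586
v -0.266 -0.161 -0.534
v -0.714 -0.252 -0.668
v -1.048 -0.421 -0.962
v -1.201 -0.636 -1.358
v -1.144 -0.854 -1.778
v -0.888 -1.032 -2.138
v -0.483 -1.134 -2.366
v -0.01 -1.141 -2.419
v 0.438 -1.05 -2.285
v 0.772 -0.881 -1.991
v 0.925 -0.666 -1.595
v 0.869 -0.448 -1.175
f 1 12 6
f 1 6 2
f 1 2 8
f 1 8 11
f 1 11 12
f 2 6 10
f 6 12 5
f 12 11 3
f 11 8 7
f 8 2 9
f 4 10 5
f 4 5 3
f 4 3 7
f 4 7 9
f 4 9 10
f 5 10 6
f 3 5 12
f 7 3 11
f 9 7 8
f 10 9 2
f 14 13 16
f 14 16 15
f 16 13 17
f 16 17 15
f 17 13 18
f 17 18 15
f 18 13 19
f 18 19 15
f 19 13 20
f 19 20 15
f 20 13 21
f 20 21 15
f 21 13 22
f 21 22 15
f 22 13 23
f 22 23 15
f 23 13 24
f 23 24 15
f 24 13 25
f 24 25 15
f 25 13 26
f 25 26 15
f 26 13 14
f 26 14 15
f 28 27 30
f 28 30 29
f 30 27 31
f 30 31 29
f 31 27 32
f 31 32 29
f 32 27 33
f 32 33 29
f 33 27 34
f 33 34 29
f 34 27 35
f 34 35 29
f 35 27 36
f 35 36 29
f 36 27 37
f 36 37 29
f 37 27 28
f 37 28 29
f 39 38 41
f 39 41 40
f 41 38 42
f 41 42 40
f 42 38 43
f 42 43 40
f 43 38 44
f 43 44 40
f 44 38 45
f 44 45 40
f 45 38 46
f 45 46 40
f 46 38 47
f 46 47 40
f 47 38 48
f 47 48 40
f 48 38 49
f 48 49 40
f 49 38 50
f 49 50 40
f 50 38 51
f 50 51 40
f 51 38 52
f 51 52 40
f 52 38 53
f 52 53 40
f 53 38 39
f 53 39 40



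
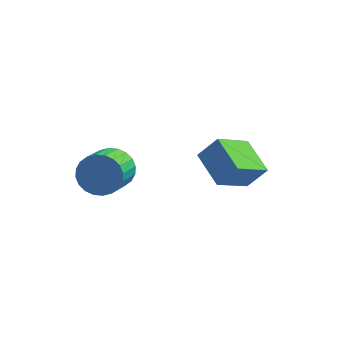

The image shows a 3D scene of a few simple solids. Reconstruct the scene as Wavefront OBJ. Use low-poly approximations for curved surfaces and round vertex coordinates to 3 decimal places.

v 1.98 0.298 -1.138
v 0.656 1.61 -0.441
v 2.938 1.857 -2.249
v 1.614 3.168 -1.552
v 2.846 0.572 -0.008
v 1.522 1.883 0.689
v 3.804 2.13 -1.119
v 2.48 3.442 -0.422
v -2.522 -0.82 -0.258
v -2.004 -0.397 0.616
v -2.02 -1.977 1.391
v -2.538 -2.4 0.518
v -2.415 -0.339 0.726
v -2.43 -1.919 1.501
v -2.842 -0.354 0.686
v -2.858 -1.934 1.461
v -3.22 -0.44 0.503
v -3.236 -2.02 1.278
v -3.493 -0.584 0.204
v -3.508 -2.164 0.979
v -3.617 -0.764 -0.165
v -3.632 -2.344 0.61
v -3.575 -0.952 -0.549
v -3.59 -2.533 0.226
v -3.372 -1.121 -0.888
v -3.388 -2.701 -0.113
v -3.04 -1.243 -1.131
v -3.056 -2.823 -0.356
v -2.63 -1.301 -1.241
v -2.645 -2.881 -0.466
v -2.202 -1.286 -1.201
v -2.218 -2.866 -0.426
v -1.824 -1.2 -1.018
v -1.84 -2.78 -0.243
v -1.552 -1.056 -0.719
v -1.567 -2.636 0.056
v -1.428 -0.876 -0.35
v -1.443 -2.456 0.425
v -1.47 -0.687 0.034
v -1.485 -2.268 0.809
v -1.672 -0.519 0.373
v -1.688 -2.099 1.148
f 2 4 1
f 5 2 1
f 1 4 3
f 3 5 1
f 2 8 4
f 6 2 5
f 6 8 2
f 4 8 3
f 7 5 3
f 3 8 7
f 7 6 5
f 8 6 7
f 10 9 13
f 10 13 11
f 11 13 14
f 11 14 12
f 13 9 15
f 13 15 14
f 14 15 16
f 14 16 12
f 15 9 17
f 15 17 16
f 16 17 18
f 16 18 12
f 17 9 19
f 17 19 18
f 18 19 20
f 18 20 12
f 19 9 21
f 19 21 20
f 20 21 22
f 20 22 12
f 21 9 23
f 21 23 22
f 22 23 24
f 22 24 12
f 23 9 25
f 23 25 24
f 24 25 26
f 24 26 12
f 25 9 27
f 25 27 26
f 26 27 28
f 26 28 12
f 27 9 29
f 27 29 28
f 28 29 30
f 28 30 12
f 29 9 31
f 29 31 30
f 30 31 32
f 30 32 12
f 31 9 33
f 31 33 32
f 32 33 34
f 32 34 12
f 33 9 35
f 33 35 34
f 34 35 36
f 34 36 12
f 35 9 37
f 35 37 36
f 36 37 38
f 36 38 12
f 37 9 39
f 37 39 38
f 38 39 40
f 38 40 12
f 39 9 41
f 39 41 40
f 40 41 42
f 40 42 12
f 41 9 10
f 41 10 42
f 42 10 11
f 42 11 12



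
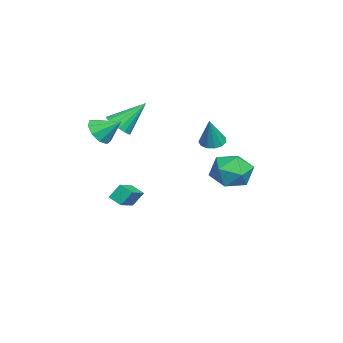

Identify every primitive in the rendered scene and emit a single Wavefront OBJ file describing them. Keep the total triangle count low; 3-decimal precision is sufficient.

v 1.384 -3.904 3.282
v 1.93 -4.392 3.838
v 1.596 -2.736 4.098
v 2.27 -4.131 3.378
v 2.196 -3.764 2.872
v 1.742 -3.462 2.558
v 1.121 -3.367 2.583
v 0.622 -3.522 2.934
v 0.481 -3.857 3.448
v 0.762 -4.213 3.885
v 1.334 -4.424 4.039
v -2.941 1.401 1.444
v -2.487 1.964 1.247
v -2.099 1.319 3.156
v -2.828 2.142 1.423
v -3.205 2.084 1.606
v -3.498 1.809 1.737
v -3.614 1.404 1.775
v -3.517 0.999 1.708
v -3.236 0.721 1.557
v -2.862 0.658 1.37
v -2.513 0.832 1.207
v -2.3 1.186 1.119
v -2.29 1.608 1.134
v -1.442 -3.325 -2.429
v -1.62 -2.75 -1.569
v -1.097 -2.621 -2.828
v -1.275 -2.046 -1.968
v -0.005 -3.714 -1.872
v -0.183 -3.139 -1.012
v 0.34 -3.01 -2.271
v 0.162 -2.435 -1.411
v 2.713 3.36 2.384
v 3.426 4.236 1.924
v 3.714 2.004 1.356
v 4.427 2.88 0.896
v 4.504 2.589 2.078
v 3.885 3.427 2.713
v 3.255 2.813 0.567
v 2.636 3.651 1.202
v 3.761 3.897 0.801
v 4.533 3.759 1.735
v 2.607 2.481 1.545
v 3.379 2.343 2.479
v -2.903 -3.692 2.338
v -2.35 -4.113 2.894
v -3.377 -2.248 3.902
v -2.102 -3.824 2.703
v -2.038 -3.505 2.428
v -2.171 -3.229 2.133
v -2.472 -3.059 1.884
v -2.872 -3.033 1.74
v -3.279 -3.159 1.733
v -3.6 -3.407 1.864
v -3.761 -3.72 2.104
v -3.726 -4.026 2.398
v -3.502 -4.256 2.678
v -3.141 -4.357 2.88
v -2.725 -4.305 2.958
f 2 1 4
f 2 4 3
f 4 1 5
f 4 5 3
f 5 1 6
f 5 6 3
f 6 1 7
f 6 7 3
f 7 1 8
f 7 8 3
f 8 1 9
f 8 9 3
f 9 1 10
f 9 10 3
f 10 1 11
f 10 11 3
f 11 1 2
f 11 2 3
f 13 12 15
f 13 15 14
f 15 12 16
f 15 16 14
f 16 12 17
f 16 17 14
f 17 12 18
f 17 18 14
f 18 12 19
f 18 19 14
f 19 12 20
f 19 20 14
f 20 12 21
f 20 21 14
f 21 12 22
f 21 22 14
f 22 12 23
f 22 23 14
f 23 12 24
f 23 24 14
f 24 12 13
f 24 13 14
f 26 28 25
f 29 26 25
f 25 28 27
f 27 29 25
f 26 32 28
f 30 26 29
f 30 32 26
f 28 32 27
f 31 29 27
f 27 32 31
f 31 30 29
f 32 30 31
f 33 44 38
f 33 38 34
f 33 34 40
f 33 40 43
f 33 43 44
f 34 38 42
f 38 44 37
f 44 43 35
f 43 40 39
f 40 34 41
f 36 42 37
f 36 37 35
f 36 35 39
f 36 39 41
f 36 41 42
f 37 42 38
f 35 37 44
f 39 35 43
f 41 39 40
f 42 41 34
f 46 45 48
f 46 48 47
f 48 45 49
f 48 49 47
f 49 45 50
f 49 50 47
f 50 45 51
f 50 51 47
f 51 45 52
f 51 52 47
f 52 45 53
f 52 53 47
f 53 45 54
f 53 54 47
f 54 45 55
f 54 55 47
f 55 45 56
f 55 56 47
f 56 45 57
f 56 57 47
f 57 45 58
f 57 58 47
f 58 45 59
f 58 59 47
f 59 45 46
f 59 46 47



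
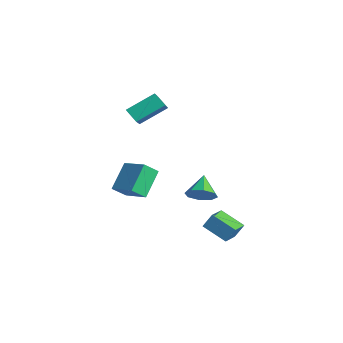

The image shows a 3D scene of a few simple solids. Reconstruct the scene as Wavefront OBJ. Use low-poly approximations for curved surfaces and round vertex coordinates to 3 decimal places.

v 2.151 0.179 -1.643
v 2.696 0.941 -1.798
v 1.209 1.021 -0.817
v 2.181 0.86 -2.304
v 1.648 0.38 -2.423
v 1.41 -0.218 -2.085
v 1.606 -0.583 -1.488
v 2.122 -0.503 -0.982
v 2.655 -0.023 -0.863
v 2.893 0.576 -1.201
v -2.566 -1.778 3.664
v -2.152 -0.092 4.657
v -3.811 -0.755 2.446
v -3.397 0.931 3.439
v -1.783 -1.591 3.021
v -1.369 0.095 4.014
v -3.028 -0.568 1.803
v -2.614 1.118 2.796
v -2.894 -2.621 -2.932
v -3.65 -1.25 -1.655
v -2.691 -1.777 -3.717
v -3.447 -0.407 -2.44
v -1.173 -2.353 -2.2
v -1.929 -0.983 -0.923
v -0.97 -1.51 -2.985
v -1.726 -0.139 -1.708
v 2.863 -0.203 -3.715
v 3.069 0.299 -2.828
v 2.184 0.914 -4.189
v 2.39 1.416 -3.301
v 4.29 0.384 -4.379
v 4.496 0.886 -3.491
v 3.611 1.501 -4.852
v 3.817 2.003 -3.965
f 2 1 4
f 2 4 3
f 4 1 5
f 4 5 3
f 5 1 6
f 5 6 3
f 6 1 7
f 6 7 3
f 7 1 8
f 7 8 3
f 8 1 9
f 8 9 3
f 9 1 10
f 9 10 3
f 10 1 2
f 10 2 3
f 12 14 11
f 15 12 11
f 11 14 13
f 13 15 11
f 12 18 14
f 16 12 15
f 16 18 12
f 14 18 13
f 17 15 13
f 13 18 17
f 17 16 15
f 18 16 17
f 20 22 19
f 23 20 19
f 19 22 21
f 21 23 19
f 20 26 22
f 24 20 23
f 24 26 20
f 22 26 21
f 25 23 21
f 21 26 25
f 25 24 23
f 26 24 25
f 28 30 27
f 31 28 27
f 27 30 29
f 29 31 27
f 28 34 30
f 32 28 31
f 32 34 28
f 30 34 29
f 33 31 29
f 29 34 33
f 33 32 31
f 34 32 33



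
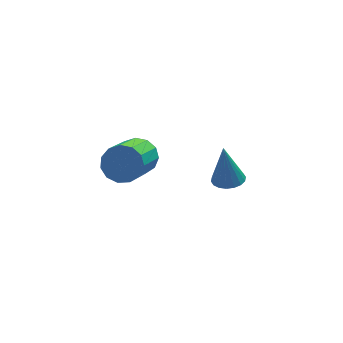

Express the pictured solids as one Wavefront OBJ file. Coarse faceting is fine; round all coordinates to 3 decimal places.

v 1.87 2.43 -2.693
v 2.473 2.608 -2.668
v 1.73 2.67 -1.047
v 2.339 2.85 -2.715
v 2.112 3.008 -2.757
v 1.836 3.052 -2.787
v 1.568 2.973 -2.798
v 1.359 2.786 -2.788
v 1.251 2.529 -2.76
v 1.266 2.252 -2.719
v 1.4 2.01 -2.672
v 1.628 1.852 -2.63
v 1.903 1.808 -2.6
v 2.172 1.887 -2.589
v 2.381 2.074 -2.598
v 2.488 2.331 -2.627
v -1.707 1.415 0.556
v -1.227 0.908 0.282
v -2.114 -0.603 1.53
v -2.593 -0.095 1.804
v -1.04 1.077 0.621
v -1.927 -0.433 1.868
v -1.065 1.355 0.939
v -1.951 -0.156 2.186
v -1.293 1.651 1.136
v -2.179 0.14 2.383
v -1.653 1.872 1.148
v -2.539 0.362 2.396
v -2.03 1.949 0.973
v -2.916 0.438 2.22
v -2.304 1.856 0.665
v -3.19 0.345 1.913
v -2.389 1.623 0.323
v -3.275 0.112 1.57
v -2.257 1.324 0.055
v -3.143 -0.186 1.302
v -1.951 1.054 -0.054
v -2.837 -0.456 1.193
v -1.567 0.899 0.031
v -2.453 -0.611 1.278
f 2 1 4
f 2 4 3
f 4 1 5
f 4 5 3
f 5 1 6
f 5 6 3
f 6 1 7
f 6 7 3
f 7 1 8
f 7 8 3
f 8 1 9
f 8 9 3
f 9 1 10
f 9 10 3
f 10 1 11
f 10 11 3
f 11 1 12
f 11 12 3
f 12 1 13
f 12 13 3
f 13 1 14
f 13 14 3
f 14 1 15
f 14 15 3
f 15 1 16
f 15 16 3
f 16 1 2
f 16 2 3
f 18 17 21
f 18 21 19
f 19 21 22
f 19 22 20
f 21 17 23
f 21 23 22
f 22 23 24
f 22 24 20
f 23 17 25
f 23 25 24
f 24 25 26
f 24 26 20
f 25 17 27
f 25 27 26
f 26 27 28
f 26 28 20
f 27 17 29
f 27 29 28
f 28 29 30
f 28 30 20
f 29 17 31
f 29 31 30
f 30 31 32
f 30 32 20
f 31 17 33
f 31 33 32
f 32 33 34
f 32 34 20
f 33 17 35
f 33 35 34
f 34 35 36
f 34 36 20
f 35 17 37
f 35 37 36
f 36 37 38
f 36 38 20
f 37 17 39
f 37 39 38
f 38 39 40
f 38 40 20
f 39 17 18
f 39 18 40
f 40 18 19
f 40 19 20



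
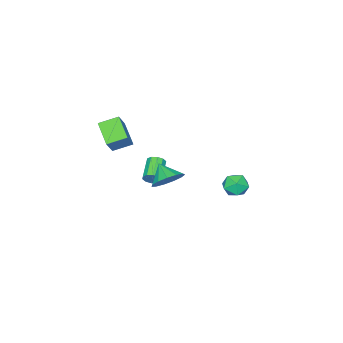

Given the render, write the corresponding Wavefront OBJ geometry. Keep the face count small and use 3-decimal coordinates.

v -3.066 -2.61 -4.205
v -2.766 -2.725 -3.746
v -3.914 -3.365 -3.156
v -4.214 -3.25 -3.615
v -2.916 -2.416 -3.702
v -4.063 -3.056 -3.112
v -3.122 -2.181 -3.85
v -4.27 -2.821 -3.26
v -3.308 -2.11 -4.133
v -4.455 -2.75 -3.543
v -3.401 -2.23 -4.444
v -4.548 -2.87 -3.854
v -3.366 -2.495 -4.664
v -4.514 -3.135 -4.074
v -3.217 -2.804 -4.708
v -4.364 -3.444 -4.118
v -3.01 -3.039 -4.56
v -4.158 -3.679 -3.97
v -2.825 -3.11 -4.277
v -3.972 -3.75 -3.687
v -2.732 -2.99 -3.966
v -3.879 -3.63 -3.376
v -1.694 -4.849 -0.401
v -2.53 -4.08 0.016
v -1.015 -3.667 -1.219
v -1.85 -2.898 -0.803
v -0.89 -4.562 0.683
v -1.725 -3.793 1.099
v -0.21 -3.38 -0.136
v -1.046 -2.611 0.281
v -2.93 3.778 -2.414
v -2.208 3.888 -2.04
v -3.252 2.852 -1.52
v -2.53 2.962 -1.146
v -3.1 3.55 -1.118
v -2.902 4.123 -1.67
v -2.558 2.617 -1.89
v -2.36 3.19 -2.442
v -1.979 3.171 -1.716
v -2.314 3.747 -1.239
v -3.146 2.993 -2.321
v -3.481 3.569 -1.844
v -1.284 -0.014 -2.116
v -0.394 0.028 -1.708
v -1.596 -0.906 -1.344
v -0.711 0.382 -1.427
v -1.209 0.61 -1.365
v -1.732 0.641 -1.541
v -2.112 0.463 -1.899
v -2.23 0.134 -2.327
v -2.047 -0.242 -2.687
v -1.622 -0.546 -2.867
v -1.09 -0.681 -2.808
v -0.619 -0.604 -2.529
v -0.36 -0.34 -2.119
f 2 1 5
f 2 5 3
f 3 5 6
f 3 6 4
f 5 1 7
f 5 7 6
f 6 7 8
f 6 8 4
f 7 1 9
f 7 9 8
f 8 9 10
f 8 10 4
f 9 1 11
f 9 11 10
f 10 11 12
f 10 12 4
f 11 1 13
f 11 13 12
f 12 13 14
f 12 14 4
f 13 1 15
f 13 15 14
f 14 15 16
f 14 16 4
f 15 1 17
f 15 17 16
f 16 17 18
f 16 18 4
f 17 1 19
f 17 19 18
f 18 19 20
f 18 20 4
f 19 1 21
f 19 21 20
f 20 21 22
f 20 22 4
f 21 1 2
f 21 2 22
f 22 2 3
f 22 3 4
f 24 26 23
f 27 24 23
f 23 26 25
f 25 27 23
f 24 30 26
f 28 24 27
f 28 30 24
f 26 30 25
f 29 27 25
f 25 30 29
f 29 28 27
f 30 28 29
f 31 42 36
f 31 36 32
f 31 32 38
f 31 38 41
f 31 41 42
f 32 36 40
f 36 42 35
f 42 41 33
f 41 38 37
f 38 32 39
f 34 40 35
f 34 35 33
f 34 33 37
f 34 37 39
f 34 39 40
f 35 40 36
f 33 35 42
f 37 33 41
f 39 37 38
f 40 39 32
f 44 43 46
f 44 46 45
f 46 43 47
f 46 47 45
f 47 43 48
f 47 48 45
f 48 43 49
f 48 49 45
f 49 43 50
f 49 50 45
f 50 43 51
f 50 51 45
f 51 43 52
f 51 52 45
f 52 43 53
f 52 53 45
f 53 43 54
f 53 54 45
f 54 43 55
f 54 55 45
f 55 43 44
f 55 44 45



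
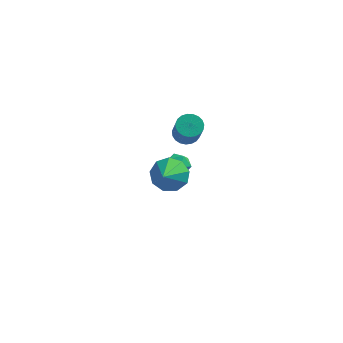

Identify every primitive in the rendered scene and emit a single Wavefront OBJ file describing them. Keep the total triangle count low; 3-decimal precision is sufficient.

v 0.355 2.789 -1.042
v 0.83 3.215 -0.919
v 1.2 2.438 0.346
v 0.725 2.011 0.222
v 0.62 3.326 -0.79
v 0.99 2.548 0.475
v 0.364 3.344 -0.704
v 0.734 2.566 0.561
v 0.107 3.265 -0.677
v 0.477 2.488 0.588
v -0.108 3.105 -0.713
v 0.262 2.327 0.552
v -0.242 2.89 -0.806
v 0.128 2.112 0.459
v -0.273 2.657 -0.94
v 0.097 1.879 0.325
v -0.196 2.447 -1.091
v 0.174 1.669 0.173
v -0.023 2.296 -1.235
v 0.347 1.519 0.03
v 0.215 2.231 -1.345
v 0.585 1.453 -0.08
v 0.477 2.262 -1.402
v 0.847 1.484 -0.138
v 0.718 2.384 -1.398
v 1.088 1.606 -0.133
v 0.897 2.576 -1.332
v 1.267 1.798 -0.067
v 0.981 2.805 -1.216
v 1.351 2.027 0.049
v 0.958 3.031 -1.07
v 1.328 2.253 0.195
v -0.484 2.055 -2.822
v -0.135 2.477 -2.397
v 0.475 1.543 -3.103
v 0.824 1.965 -2.678
v 0.395 1.487 -2.416
v -0.198 1.803 -2.243
v 0.538 2.217 -3.257
v -0.055 2.533 -3.084
v 0.497 2.577 -2.666
v 0.409 2.126 -2.146
v -0.069 1.894 -3.354
v -0.157 1.443 -2.834
v 1.101 -2.821 0.999
v 1.92 -2.98 0.753
v 1.139 -4.019 1.901
v 1.916 -2.622 1.228
v 1.531 -2.357 1.596
v 0.944 -2.309 1.685
v 0.431 -2.501 1.453
v 0.231 -2.842 1.008
v 0.438 -3.174 0.559
v 0.955 -3.34 0.316
v 1.54 -3.264 0.392
f 2 1 5
f 2 5 3
f 3 5 6
f 3 6 4
f 5 1 7
f 5 7 6
f 6 7 8
f 6 8 4
f 7 1 9
f 7 9 8
f 8 9 10
f 8 10 4
f 9 1 11
f 9 11 10
f 10 11 12
f 10 12 4
f 11 1 13
f 11 13 12
f 12 13 14
f 12 14 4
f 13 1 15
f 13 15 14
f 14 15 16
f 14 16 4
f 15 1 17
f 15 17 16
f 16 17 18
f 16 18 4
f 17 1 19
f 17 19 18
f 18 19 20
f 18 20 4
f 19 1 21
f 19 21 20
f 20 21 22
f 20 22 4
f 21 1 23
f 21 23 22
f 22 23 24
f 22 24 4
f 23 1 25
f 23 25 24
f 24 25 26
f 24 26 4
f 25 1 27
f 25 27 26
f 26 27 28
f 26 28 4
f 27 1 29
f 27 29 28
f 28 29 30
f 28 30 4
f 29 1 31
f 29 31 30
f 30 31 32
f 30 32 4
f 31 1 2
f 31 2 32
f 32 2 3
f 32 3 4
f 33 44 38
f 33 38 34
f 33 34 40
f 33 40 43
f 33 43 44
f 34 38 42
f 38 44 37
f 44 43 35
f 43 40 39
f 40 34 41
f 36 42 37
f 36 37 35
f 36 35 39
f 36 39 41
f 36 41 42
f 37 42 38
f 35 37 44
f 39 35 43
f 41 39 40
f 42 41 34
f 46 45 48
f 46 48 47
f 48 45 49
f 48 49 47
f 49 45 50
f 49 50 47
f 50 45 51
f 50 51 47
f 51 45 52
f 51 52 47
f 52 45 53
f 52 53 47
f 53 45 54
f 53 54 47
f 54 45 55
f 54 55 47
f 55 45 46
f 55 46 47



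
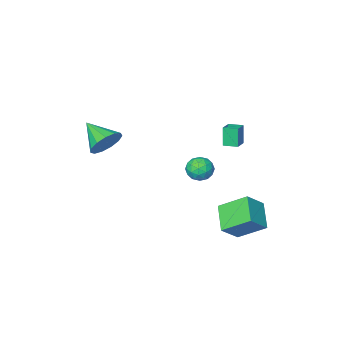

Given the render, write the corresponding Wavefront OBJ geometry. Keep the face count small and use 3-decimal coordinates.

v 1.859 -2.712 0.941
v 2.411 -3.066 0.095
v 2.221 -4.348 1.859
v 2.807 -2.78 0.448
v 2.902 -2.472 0.958
v 2.666 -2.241 1.462
v 2.174 -2.16 1.801
v 1.582 -2.253 1.867
v 1.078 -2.493 1.638
v 0.822 -2.802 1.189
v 0.896 -3.083 0.66
v 1.275 -3.246 0.221
v 1.84 -3.24 0.01
v -2.901 3.717 2.878
v -3.039 3.466 4.064
v -2.228 4.251 3.07
v -2.366 4 4.255
v -2.374 3.08 2.805
v -2.512 2.829 3.99
v -1.701 3.614 2.996
v -1.839 3.363 4.182
v -1.972 1.658 -0.743
v -1.352 1.738 -0.18
v -2.288 0.442 -0.22
v -1.668 0.522 0.343
v -2.35 1.013 0.395
v -2.154 1.764 0.071
v -1.486 0.416 -0.471
v -1.29 1.167 -0.795
v -1.052 0.971 -0.012
v -1.585 1.34 0.523
v -2.055 0.84 -0.923
v -2.588 1.209 -0.388
v -1.634 1.805 -0.507
v -2.006 0.375 0.107
v -2.407 0.664 0.138
v -2.042 0.711 0.468
v -2.105 1.82 -0.359
v -1.741 1.867 -0.029
v -2.328 1.441 0.309
v -1.899 0.313 -0.371
v -1.535 0.36 -0.041
v -1.598 1.469 -0.868
v -1.233 1.516 -0.538
v -1.312 0.739 -0.709
v -1.093 1.401 -0.078
v -1.279 0.686 0.229
v -1.172 0.623 -0.249
v -1.057 1.065 -0.439
v -1.407 1.618 0.237
v -1.593 0.903 0.544
v -1.993 1.191 0.574
v -1.878 1.633 0.385
v -1.23 1.166 0.335
v -2.047 1.277 -0.944
v -2.233 0.562 -0.637
v -1.762 0.547 -0.785
v -1.647 0.989 -0.974
v -2.361 1.494 -0.629
v -2.547 0.779 -0.322
v -2.583 1.115 0.039
v -2.468 1.557 -0.151
v -2.41 1.014 -0.735
v -4.702 3.026 -2.817
v -3.571 3.144 -1.823
v -4.043 4.451 -3.737
v -2.912 4.57 -2.743
v -3.608 1.81 -3.917
v -2.477 1.929 -2.923
v -2.949 3.236 -4.837
v -1.818 3.354 -3.843
f 2 1 4
f 2 4 3
f 4 1 5
f 4 5 3
f 5 1 6
f 5 6 3
f 6 1 7
f 6 7 3
f 7 1 8
f 7 8 3
f 8 1 9
f 8 9 3
f 9 1 10
f 9 10 3
f 10 1 11
f 10 11 3
f 11 1 12
f 11 12 3
f 12 1 13
f 12 13 3
f 13 1 2
f 13 2 3
f 15 17 14
f 18 15 14
f 14 17 16
f 16 18 14
f 15 21 17
f 19 15 18
f 19 21 15
f 17 21 16
f 20 18 16
f 16 21 20
f 20 19 18
f 21 19 20
f 22 59 38
f 59 33 62
f 38 62 27
f 59 62 38
f 22 38 34
f 38 27 39
f 34 39 23
f 38 39 34
f 22 34 43
f 34 23 44
f 43 44 29
f 34 44 43
f 22 43 55
f 43 29 58
f 55 58 32
f 43 58 55
f 22 55 59
f 55 32 63
f 59 63 33
f 55 63 59
f 23 39 50
f 39 27 53
f 50 53 31
f 39 53 50
f 27 62 40
f 62 33 61
f 40 61 26
f 62 61 40
f 33 63 60
f 63 32 56
f 60 56 24
f 63 56 60
f 32 58 57
f 58 29 45
f 57 45 28
f 58 45 57
f 29 44 49
f 44 23 46
f 49 46 30
f 44 46 49
f 25 51 37
f 51 31 52
f 37 52 26
f 51 52 37
f 25 37 35
f 37 26 36
f 35 36 24
f 37 36 35
f 25 35 42
f 35 24 41
f 42 41 28
f 35 41 42
f 25 42 47
f 42 28 48
f 47 48 30
f 42 48 47
f 25 47 51
f 47 30 54
f 51 54 31
f 47 54 51
f 26 52 40
f 52 31 53
f 40 53 27
f 52 53 40
f 24 36 60
f 36 26 61
f 60 61 33
f 36 61 60
f 28 41 57
f 41 24 56
f 57 56 32
f 41 56 57
f 30 48 49
f 48 28 45
f 49 45 29
f 48 45 49
f 31 54 50
f 54 30 46
f 50 46 23
f 54 46 50
f 65 67 64
f 68 65 64
f 64 67 66
f 66 68 64
f 65 71 67
f 69 65 68
f 69 71 65
f 67 71 66
f 70 68 66
f 66 71 70
f 70 69 68
f 71 69 70



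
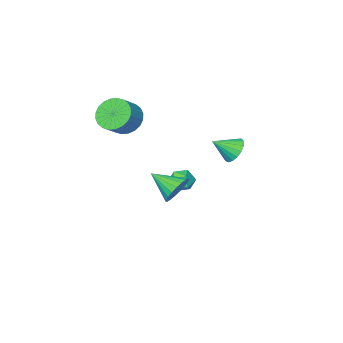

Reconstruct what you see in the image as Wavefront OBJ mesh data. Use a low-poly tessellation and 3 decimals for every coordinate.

v -2.815 -3.139 -3.465
v -2.433 -2.615 -3.914
v -1.807 -3.205 -2.686
v -1.425 -2.681 -3.135
v -2.049 -2.455 -2.708
v -2.672 -2.414 -3.19
v -1.568 -3.406 -3.41
v -2.191 -3.365 -3.892
v -1.663 -2.78 -3.88
v -1.96 -2.192 -3.447
v -2.28 -3.628 -3.153
v -2.577 -3.04 -2.72
v 2.905 3.85 0.902
v 3.322 4.374 1.473
v 3.535 2.55 1.638
v 3.003 4.315 1.643
v 2.667 4.176 1.684
v 2.372 3.98 1.59
v 2.17 3.762 1.377
v 2.095 3.559 1.083
v 2.16 3.406 0.757
v 2.354 3.33 0.456
v 2.643 3.343 0.232
v 2.978 3.445 0.125
v 3.3 3.616 0.151
v 3.554 3.828 0.308
v 3.696 4.043 0.568
v 3.701 4.225 0.885
v 3.569 4.342 1.205
v 1.326 -2.951 2.356
v 1.928 -3.647 1.893
v 2.876 -3.325 2.641
v 2.274 -2.629 3.104
v 1.996 -3.322 1.667
v 2.944 -3 2.415
v 1.961 -2.941 1.546
v 2.91 -2.618 2.293
v 1.831 -2.561 1.548
v 2.779 -2.238 2.295
v 1.623 -2.24 1.673
v 2.571 -1.918 2.421
v 1.37 -2.028 1.902
v 2.318 -1.705 2.65
v 1.11 -1.956 2.2
v 2.059 -1.634 2.948
v 0.884 -2.036 2.522
v 1.832 -1.713 3.27
v 0.724 -2.255 2.819
v 1.672 -1.933 3.567
v 0.656 -2.58 3.045
v 1.604 -2.258 3.793
v 0.69 -2.962 3.167
v 1.639 -2.639 3.914
v 0.821 -3.342 3.165
v 1.769 -3.019 3.912
v 1.029 -3.662 3.039
v 1.977 -3.34 3.787
v 1.282 -3.875 2.81
v 2.23 -3.552 3.558
v 1.541 -3.946 2.512
v 2.49 -3.624 3.26
v 1.768 -3.867 2.19
v 2.716 -3.544 2.938
v -2.212 1.46 0.915
v -1.768 1.34 0.236
v -1.188 1 1.665
v -1.68 1.708 0.342
v -1.714 2.019 0.579
v -1.862 2.202 0.893
v -2.09 2.215 1.212
v -2.346 2.055 1.464
v -2.571 1.759 1.589
v -2.714 1.395 1.56
v -2.742 1.045 1.383
v -2.648 0.791 1.099
v -2.455 0.69 0.773
v -2.205 0.766 0.479
v -1.958 1 0.286
f 1 12 6
f 1 6 2
f 1 2 8
f 1 8 11
f 1 11 12
f 2 6 10
f 6 12 5
f 12 11 3
f 11 8 7
f 8 2 9
f 4 10 5
f 4 5 3
f 4 3 7
f 4 7 9
f 4 9 10
f 5 10 6
f 3 5 12
f 7 3 11
f 9 7 8
f 10 9 2
f 14 13 16
f 14 16 15
f 16 13 17
f 16 17 15
f 17 13 18
f 17 18 15
f 18 13 19
f 18 19 15
f 19 13 20
f 19 20 15
f 20 13 21
f 20 21 15
f 21 13 22
f 21 22 15
f 22 13 23
f 22 23 15
f 23 13 24
f 23 24 15
f 24 13 25
f 24 25 15
f 25 13 26
f 25 26 15
f 26 13 27
f 26 27 15
f 27 13 28
f 27 28 15
f 28 13 29
f 28 29 15
f 29 13 14
f 29 14 15
f 31 30 34
f 31 34 32
f 32 34 35
f 32 35 33
f 34 30 36
f 34 36 35
f 35 36 37
f 35 37 33
f 36 30 38
f 36 38 37
f 37 38 39
f 37 39 33
f 38 30 40
f 38 40 39
f 39 40 41
f 39 41 33
f 40 30 42
f 40 42 41
f 41 42 43
f 41 43 33
f 42 30 44
f 42 44 43
f 43 44 45
f 43 45 33
f 44 30 46
f 44 46 45
f 45 46 47
f 45 47 33
f 46 30 48
f 46 48 47
f 47 48 49
f 47 49 33
f 48 30 50
f 48 50 49
f 49 50 51
f 49 51 33
f 50 30 52
f 50 52 51
f 51 52 53
f 51 53 33
f 52 30 54
f 52 54 53
f 53 54 55
f 53 55 33
f 54 30 56
f 54 56 55
f 55 56 57
f 55 57 33
f 56 30 58
f 56 58 57
f 57 58 59
f 57 59 33
f 58 30 60
f 58 60 59
f 59 60 61
f 59 61 33
f 60 30 62
f 60 62 61
f 61 62 63
f 61 63 33
f 62 30 31
f 62 31 63
f 63 31 32
f 63 32 33
f 65 64 67
f 65 67 66
f 67 64 68
f 67 68 66
f 68 64 69
f 68 69 66
f 69 64 70
f 69 70 66
f 70 64 71
f 70 71 66
f 71 64 72
f 71 72 66
f 72 64 73
f 72 73 66
f 73 64 74
f 73 74 66
f 74 64 75
f 74 75 66
f 75 64 76
f 75 76 66
f 76 64 77
f 76 77 66
f 77 64 78
f 77 78 66
f 78 64 65
f 78 65 66



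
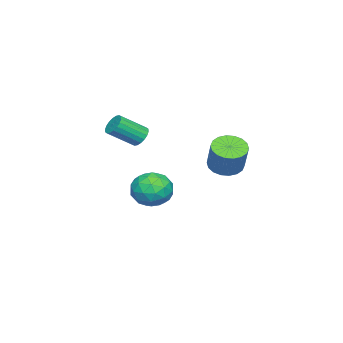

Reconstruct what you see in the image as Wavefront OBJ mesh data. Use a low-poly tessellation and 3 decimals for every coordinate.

v 1.914 -0.854 -0.411
v 2.668 -1.18 0.193
v 1.052 -2.22 -0.073
v 1.806 -2.546 0.531
v 1.243 -1.742 0.807
v 1.775 -0.898 0.599
v 1.945 -2.502 -0.479
v 2.477 -1.658 -0.687
v 2.687 -2.199 0.151
v 2.253 -1.729 0.946
v 1.467 -1.671 -0.826
v 1.033 -1.201 -0.031
v 2.366 -0.897 -0.139
v 1.354 -2.503 0.259
v 1.023 -2.031 0.421
v 1.466 -2.222 0.776
v 1.842 -0.731 0.1
v 2.285 -0.923 0.455
v 1.448 -1.253 0.816
v 1.435 -2.477 -0.335
v 1.878 -2.669 0.02
v 2.254 -1.178 -0.656
v 2.697 -1.369 -0.301
v 2.272 -2.147 -0.696
v 2.821 -1.687 0.192
v 2.315 -2.491 0.391
v 2.396 -2.465 -0.203
v 2.709 -1.968 -0.326
v 2.566 -1.411 0.659
v 2.06 -2.214 0.858
v 1.729 -1.742 1.02
v 2.042 -1.245 0.897
v 2.577 -2.01 0.635
v 1.66 -1.186 -0.738
v 1.154 -1.989 -0.539
v 1.678 -2.155 -0.777
v 1.991 -1.658 -0.9
v 1.405 -0.909 -0.271
v 0.899 -1.713 -0.072
v 1.011 -1.432 0.446
v 1.324 -0.935 0.323
v 1.143 -1.39 -0.515
v 2.068 1.793 2.168
v 2.629 2.178 1.747
v 3.294 2.612 3.032
v 2.732 2.227 3.452
v 2.379 2.428 1.793
v 3.044 2.861 3.077
v 2.068 2.551 1.912
v 2.732 2.985 3.197
v 1.756 2.525 2.082
v 2.42 2.958 3.367
v 1.506 2.354 2.269
v 2.17 2.787 3.554
v 1.367 2.071 2.436
v 2.032 2.505 3.721
v 1.368 1.734 2.55
v 2.032 2.167 3.835
v 1.506 1.408 2.588
v 2.171 1.842 3.873
v 1.756 1.159 2.543
v 2.421 1.592 3.827
v 2.068 1.035 2.423
v 2.732 1.469 3.708
v 2.38 1.062 2.253
v 3.044 1.495 3.538
v 2.63 1.233 2.066
v 3.294 1.666 3.351
v 2.768 1.515 1.899
v 3.433 1.949 3.184
v 2.768 1.853 1.785
v 3.432 2.286 3.07
v 0.566 -2.804 2.626
v 1.024 -2.747 2.274
v 1.811 -3.698 3.142
v 1.354 -3.756 3.494
v 1.06 -2.559 2.447
v 1.848 -3.51 3.315
v 0.999 -2.419 2.655
v 1.787 -3.371 3.524
v 0.852 -2.356 2.858
v 1.64 -3.308 3.726
v 0.648 -2.382 3.014
v 1.436 -3.333 3.883
v 0.429 -2.491 3.094
v 1.216 -3.442 3.962
v 0.236 -2.662 3.081
v 1.024 -3.614 3.949
v 0.109 -2.862 2.978
v 0.896 -3.813 3.846
v 0.072 -3.05 2.805
v 0.86 -4.001 3.673
v 0.133 -3.189 2.596
v 0.921 -4.141 3.465
v 0.28 -3.252 2.394
v 1.068 -4.204 3.262
v 0.484 -3.227 2.237
v 1.272 -4.178 3.106
v 0.704 -3.118 2.158
v 1.491 -4.069 3.026
v 0.896 -2.946 2.171
v 1.684 -3.898 3.039
f 1 38 17
f 38 12 41
f 17 41 6
f 38 41 17
f 1 17 13
f 17 6 18
f 13 18 2
f 17 18 13
f 1 13 22
f 13 2 23
f 22 23 8
f 13 23 22
f 1 22 34
f 22 8 37
f 34 37 11
f 22 37 34
f 1 34 38
f 34 11 42
f 38 42 12
f 34 42 38
f 2 18 29
f 18 6 32
f 29 32 10
f 18 32 29
f 6 41 19
f 41 12 40
f 19 40 5
f 41 40 19
f 12 42 39
f 42 11 35
f 39 35 3
f 42 35 39
f 11 37 36
f 37 8 24
f 36 24 7
f 37 24 36
f 8 23 28
f 23 2 25
f 28 25 9
f 23 25 28
f 4 30 16
f 30 10 31
f 16 31 5
f 30 31 16
f 4 16 14
f 16 5 15
f 14 15 3
f 16 15 14
f 4 14 21
f 14 3 20
f 21 20 7
f 14 20 21
f 4 21 26
f 21 7 27
f 26 27 9
f 21 27 26
f 4 26 30
f 26 9 33
f 30 33 10
f 26 33 30
f 5 31 19
f 31 10 32
f 19 32 6
f 31 32 19
f 3 15 39
f 15 5 40
f 39 40 12
f 15 40 39
f 7 20 36
f 20 3 35
f 36 35 11
f 20 35 36
f 9 27 28
f 27 7 24
f 28 24 8
f 27 24 28
f 10 33 29
f 33 9 25
f 29 25 2
f 33 25 29
f 44 43 47
f 44 47 45
f 45 47 48
f 45 48 46
f 47 43 49
f 47 49 48
f 48 49 50
f 48 50 46
f 49 43 51
f 49 51 50
f 50 51 52
f 50 52 46
f 51 43 53
f 51 53 52
f 52 53 54
f 52 54 46
f 53 43 55
f 53 55 54
f 54 55 56
f 54 56 46
f 55 43 57
f 55 57 56
f 56 57 58
f 56 58 46
f 57 43 59
f 57 59 58
f 58 59 60
f 58 60 46
f 59 43 61
f 59 61 60
f 60 61 62
f 60 62 46
f 61 43 63
f 61 63 62
f 62 63 64
f 62 64 46
f 63 43 65
f 63 65 64
f 64 65 66
f 64 66 46
f 65 43 67
f 65 67 66
f 66 67 68
f 66 68 46
f 67 43 69
f 67 69 68
f 68 69 70
f 68 70 46
f 69 43 71
f 69 71 70
f 70 71 72
f 70 72 46
f 71 43 44
f 71 44 72
f 72 44 45
f 72 45 46
f 74 73 77
f 74 77 75
f 75 77 78
f 75 78 76
f 77 73 79
f 77 79 78
f 78 79 80
f 78 80 76
f 79 73 81
f 79 81 80
f 80 81 82
f 80 82 76
f 81 73 83
f 81 83 82
f 82 83 84
f 82 84 76
f 83 73 85
f 83 85 84
f 84 85 86
f 84 86 76
f 85 73 87
f 85 87 86
f 86 87 88
f 86 88 76
f 87 73 89
f 87 89 88
f 88 89 90
f 88 90 76
f 89 73 91
f 89 91 90
f 90 91 92
f 90 92 76
f 91 73 93
f 91 93 92
f 92 93 94
f 92 94 76
f 93 73 95
f 93 95 94
f 94 95 96
f 94 96 76
f 95 73 97
f 95 97 96
f 96 97 98
f 96 98 76
f 97 73 99
f 97 99 98
f 98 99 100
f 98 100 76
f 99 73 101
f 99 101 100
f 100 101 102
f 100 102 76
f 101 73 74
f 101 74 102
f 102 74 75
f 102 75 76



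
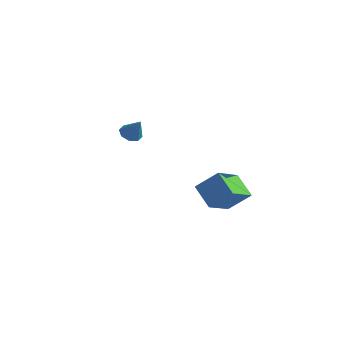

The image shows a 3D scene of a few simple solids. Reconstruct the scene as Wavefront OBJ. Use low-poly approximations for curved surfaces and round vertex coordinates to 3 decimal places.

v -4.238 2.15 1.159
v -3.746 2.053 0.829
v -3.582 2.07 2.161
v -3.818 2.499 0.911
v -4.135 2.74 1.139
v -4.513 2.636 1.378
v -4.73 2.247 1.489
v -4.659 1.801 1.407
v -4.341 1.559 1.18
v -3.963 1.663 0.941
v 2.05 -0.386 -0.593
v 0.99 0.024 0.19
v 2.028 1.17 -1.437
v 0.968 1.579 -0.654
v 2.952 0.141 0.354
v 1.892 0.55 1.137
v 2.93 1.696 -0.49
v 1.87 2.106 0.293
f 2 1 4
f 2 4 3
f 4 1 5
f 4 5 3
f 5 1 6
f 5 6 3
f 6 1 7
f 6 7 3
f 7 1 8
f 7 8 3
f 8 1 9
f 8 9 3
f 9 1 10
f 9 10 3
f 10 1 2
f 10 2 3
f 12 14 11
f 15 12 11
f 11 14 13
f 13 15 11
f 12 18 14
f 16 12 15
f 16 18 12
f 14 18 13
f 17 15 13
f 13 18 17
f 17 16 15
f 18 16 17



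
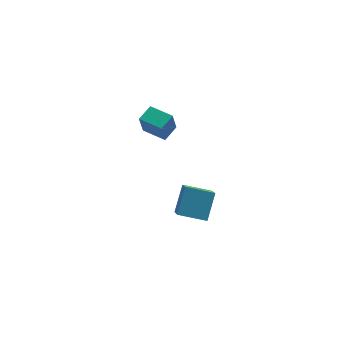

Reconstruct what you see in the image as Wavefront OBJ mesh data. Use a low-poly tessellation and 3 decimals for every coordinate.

v -0.094 -3.091 -0.051
v 0.286 -2.066 1.09
v -0.22 -1.697 -1.261
v 0.16 -0.672 -0.12
v 1.32 -3.248 -0.38
v 1.7 -2.223 0.761
v 1.194 -1.854 -1.59
v 1.574 -0.829 -0.449
v -0.697 3.406 -0.418
v -0.881 3.023 0.853
v -1.816 4.176 -0.349
v -2 3.793 0.922
v -0.14 4.187 -0.102
v -0.324 3.804 1.169
v -1.259 4.957 -0.033
v -1.443 4.574 1.238
f 2 4 1
f 5 2 1
f 1 4 3
f 3 5 1
f 2 8 4
f 6 2 5
f 6 8 2
f 4 8 3
f 7 5 3
f 3 8 7
f 7 6 5
f 8 6 7
f 10 12 9
f 13 10 9
f 9 12 11
f 11 13 9
f 10 16 12
f 14 10 13
f 14 16 10
f 12 16 11
f 15 13 11
f 11 16 15
f 15 14 13
f 16 14 15



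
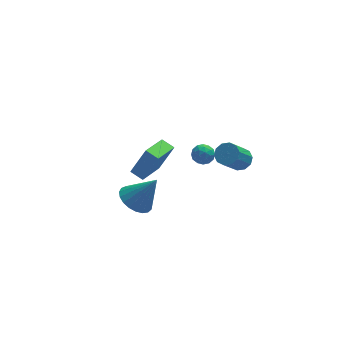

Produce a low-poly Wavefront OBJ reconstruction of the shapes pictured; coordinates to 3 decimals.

v -1.288 2.283 -4.483
v -0.427 2.297 -2.778
v -1.865 2.853 -4.197
v -1.004 2.868 -2.492
v -0.116 3.772 -5.088
v 0.745 3.787 -3.383
v -0.693 4.343 -4.802
v 0.168 4.357 -3.097
v 1.166 -0.312 0.52
v 1.737 -0.621 0.654
v 1.043 -0.919 -0.354
v 1.614 -1.228 -0.22
v 1.087 -1.322 0.17
v 1.163 -0.947 0.71
v 1.617 -0.593 -0.41
v 1.693 -0.218 0.13
v 2.016 -0.795 0.079
v 1.688 -1.245 0.438
v 1.092 -0.295 -0.138
v 0.764 -0.745 0.221
v 1.462 -0.413 0.664
v 1.318 -1.127 -0.364
v 1.008 -1.182 -0.135
v 1.343 -1.364 -0.056
v 1.125 -0.605 0.697
v 1.46 -0.786 0.776
v 1.078 -1.198 0.491
v 1.32 -0.754 -0.476
v 1.655 -0.935 -0.397
v 1.437 -0.176 0.356
v 1.772 -0.358 0.435
v 1.702 -0.342 -0.191
v 1.961 -0.697 0.405
v 1.889 -1.054 -0.109
v 1.891 -0.681 -0.221
v 1.936 -0.46 0.097
v 1.769 -0.961 0.616
v 1.696 -1.318 0.102
v 1.387 -1.373 0.331
v 1.431 -1.153 0.649
v 1.933 -1.064 0.278
v 1.084 -0.222 0.198
v 1.011 -0.579 -0.316
v 1.349 -0.387 -0.349
v 1.393 -0.167 -0.031
v 0.891 -0.486 0.409
v 0.819 -0.843 -0.105
v 0.844 -1.08 0.203
v 0.889 -0.859 0.521
v 0.847 -0.476 0.022
v 3.07 -1.993 0.584
v 3.671 -2.234 0.849
v 2.792 -2.988 2.161
v 2.19 -2.747 1.896
v 3.595 -1.845 1.022
v 2.716 -2.599 2.334
v 3.319 -1.512 1.028
v 2.439 -2.266 2.339
v 2.947 -1.363 0.864
v 2.068 -2.117 2.176
v 2.622 -1.455 0.593
v 1.743 -2.209 1.905
v 2.468 -1.752 0.319
v 1.589 -2.506 1.631
v 2.544 -2.141 0.146
v 1.665 -2.895 1.458
v 2.821 -2.474 0.141
v 1.941 -3.228 1.452
v 3.192 -2.623 0.304
v 2.313 -3.377 1.616
v 3.517 -2.531 0.575
v 2.638 -3.285 1.887
v -2.642 -3.474 -0.327
v -1.81 -3.518 -0.88
v -1.578 -3.646 1.287
v -1.847 -3.109 -0.812
v -2.021 -2.764 -0.66
v -2.303 -2.541 -0.45
v -2.643 -2.479 -0.219
v -2.983 -2.59 -0.007
v -3.264 -2.853 0.15
v -3.438 -3.223 0.225
v -3.473 -3.637 0.204
v -3.365 -4.023 0.091
v -3.132 -4.313 -0.093
v -2.814 -4.459 -0.319
v -2.466 -4.434 -0.545
v -2.149 -4.243 -0.734
v -1.917 -3.919 -0.852
f 2 4 1
f 5 2 1
f 1 4 3
f 3 5 1
f 2 8 4
f 6 2 5
f 6 8 2
f 4 8 3
f 7 5 3
f 3 8 7
f 7 6 5
f 8 6 7
f 9 46 25
f 46 20 49
f 25 49 14
f 46 49 25
f 9 25 21
f 25 14 26
f 21 26 10
f 25 26 21
f 9 21 30
f 21 10 31
f 30 31 16
f 21 31 30
f 9 30 42
f 30 16 45
f 42 45 19
f 30 45 42
f 9 42 46
f 42 19 50
f 46 50 20
f 42 50 46
f 10 26 37
f 26 14 40
f 37 40 18
f 26 40 37
f 14 49 27
f 49 20 48
f 27 48 13
f 49 48 27
f 20 50 47
f 50 19 43
f 47 43 11
f 50 43 47
f 19 45 44
f 45 16 32
f 44 32 15
f 45 32 44
f 16 31 36
f 31 10 33
f 36 33 17
f 31 33 36
f 12 38 24
f 38 18 39
f 24 39 13
f 38 39 24
f 12 24 22
f 24 13 23
f 22 23 11
f 24 23 22
f 12 22 29
f 22 11 28
f 29 28 15
f 22 28 29
f 12 29 34
f 29 15 35
f 34 35 17
f 29 35 34
f 12 34 38
f 34 17 41
f 38 41 18
f 34 41 38
f 13 39 27
f 39 18 40
f 27 40 14
f 39 40 27
f 11 23 47
f 23 13 48
f 47 48 20
f 23 48 47
f 15 28 44
f 28 11 43
f 44 43 19
f 28 43 44
f 17 35 36
f 35 15 32
f 36 32 16
f 35 32 36
f 18 41 37
f 41 17 33
f 37 33 10
f 41 33 37
f 52 51 55
f 52 55 53
f 53 55 56
f 53 56 54
f 55 51 57
f 55 57 56
f 56 57 58
f 56 58 54
f 57 51 59
f 57 59 58
f 58 59 60
f 58 60 54
f 59 51 61
f 59 61 60
f 60 61 62
f 60 62 54
f 61 51 63
f 61 63 62
f 62 63 64
f 62 64 54
f 63 51 65
f 63 65 64
f 64 65 66
f 64 66 54
f 65 51 67
f 65 67 66
f 66 67 68
f 66 68 54
f 67 51 69
f 67 69 68
f 68 69 70
f 68 70 54
f 69 51 71
f 69 71 70
f 70 71 72
f 70 72 54
f 71 51 52
f 71 52 72
f 72 52 53
f 72 53 54
f 74 73 76
f 74 76 75
f 76 73 77
f 76 77 75
f 77 73 78
f 77 78 75
f 78 73 79
f 78 79 75
f 79 73 80
f 79 80 75
f 80 73 81
f 80 81 75
f 81 73 82
f 81 82 75
f 82 73 83
f 82 83 75
f 83 73 84
f 83 84 75
f 84 73 85
f 84 85 75
f 85 73 86
f 85 86 75
f 86 73 87
f 86 87 75
f 87 73 88
f 87 88 75
f 88 73 89
f 88 89 75
f 89 73 74
f 89 74 75

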